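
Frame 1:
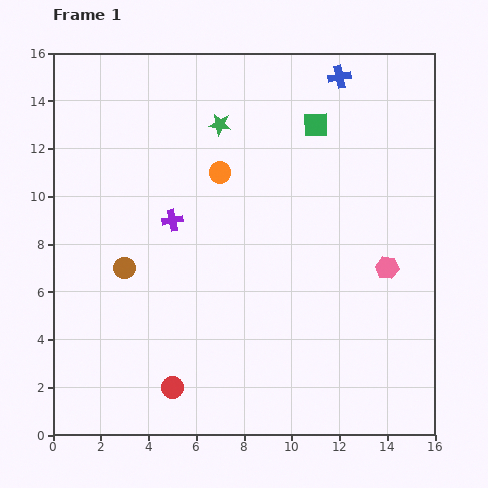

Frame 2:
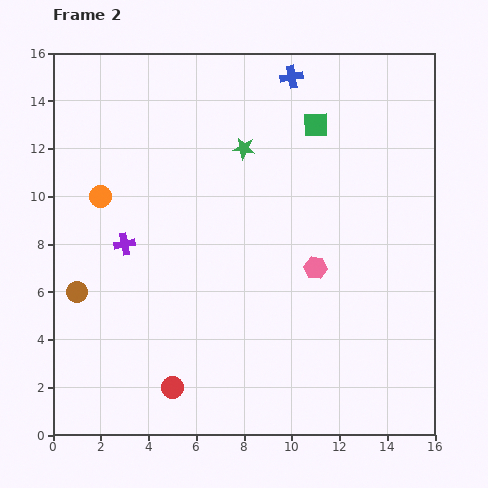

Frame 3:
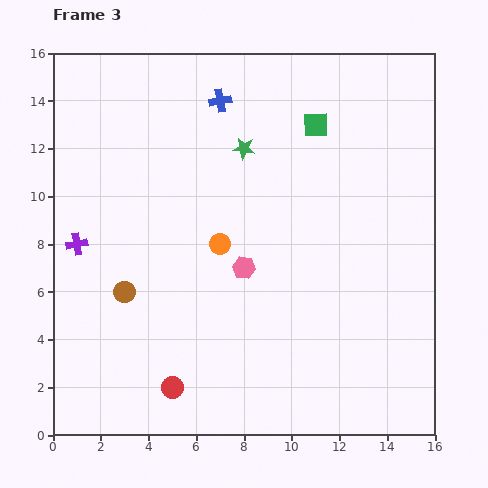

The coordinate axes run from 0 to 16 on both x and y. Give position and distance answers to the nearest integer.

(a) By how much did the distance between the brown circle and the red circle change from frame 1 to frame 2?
+1

Distance in frame 1: 5. Distance in frame 2: 6.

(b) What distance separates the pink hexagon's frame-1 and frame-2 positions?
3

The pink hexagon moved from (14, 7) to (11, 7), a distance of √(3² + 0²) ≈ 3.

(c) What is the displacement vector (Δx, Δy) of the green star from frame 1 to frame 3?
(1, -1)

The green star was at (7, 13) in frame 1 and (8, 12) in frame 3.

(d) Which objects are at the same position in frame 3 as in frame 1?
the red circle, the green square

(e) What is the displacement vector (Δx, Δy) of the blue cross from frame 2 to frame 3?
(-3, -1)

The blue cross was at (10, 15) in frame 2 and (7, 14) in frame 3.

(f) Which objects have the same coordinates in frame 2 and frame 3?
the green star, the red circle, the green square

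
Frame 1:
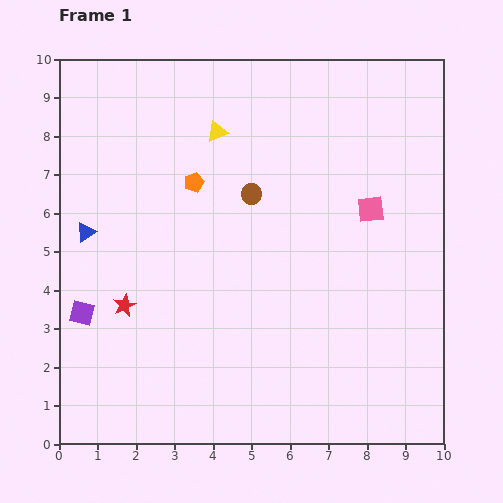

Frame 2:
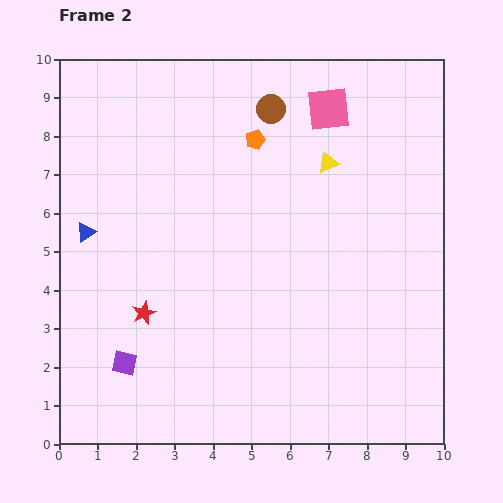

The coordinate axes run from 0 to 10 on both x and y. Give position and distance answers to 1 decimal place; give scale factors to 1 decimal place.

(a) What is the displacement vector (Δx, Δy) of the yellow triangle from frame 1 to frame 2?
(2.9, -0.8)

The yellow triangle was at (4.1, 8.1) in frame 1 and (7.0, 7.3) in frame 2.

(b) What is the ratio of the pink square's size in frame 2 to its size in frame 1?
1.6×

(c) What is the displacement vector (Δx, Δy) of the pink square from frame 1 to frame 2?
(-1.1, 2.6)

The pink square was at (8.1, 6.1) in frame 1 and (7.0, 8.7) in frame 2.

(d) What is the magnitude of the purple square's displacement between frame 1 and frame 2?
1.7

The purple square moved from (0.6, 3.4) to (1.7, 2.1), a distance of √(1.1² + 1.3²) ≈ 1.7.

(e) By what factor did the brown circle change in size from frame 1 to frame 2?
1.4×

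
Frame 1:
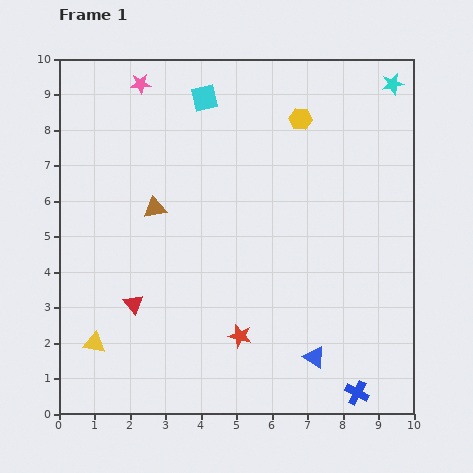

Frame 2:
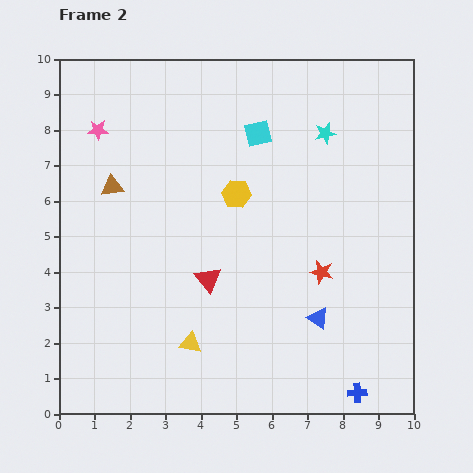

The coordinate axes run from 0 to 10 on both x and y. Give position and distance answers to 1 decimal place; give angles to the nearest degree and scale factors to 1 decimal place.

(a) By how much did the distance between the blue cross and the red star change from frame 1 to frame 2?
-0.2

Distance in frame 1: 3.7. Distance in frame 2: 3.5.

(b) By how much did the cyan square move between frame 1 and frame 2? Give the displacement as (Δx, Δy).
(1.5, -1.0)

The cyan square was at (4.1, 8.9) in frame 1 and (5.6, 7.9) in frame 2.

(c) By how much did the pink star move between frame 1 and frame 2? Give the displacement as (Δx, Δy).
(-1.2, -1.3)

The pink star was at (2.3, 9.3) in frame 1 and (1.1, 8.0) in frame 2.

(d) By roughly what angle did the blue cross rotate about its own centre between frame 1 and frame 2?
30° counter-clockwise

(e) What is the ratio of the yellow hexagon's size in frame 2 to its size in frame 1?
1.3×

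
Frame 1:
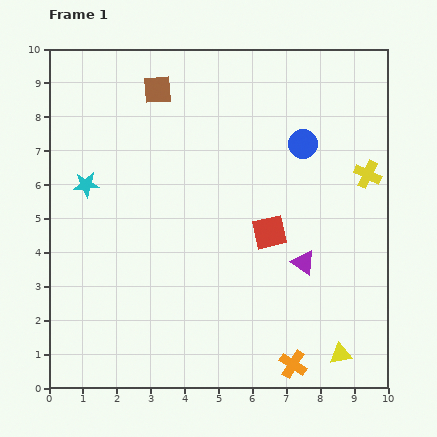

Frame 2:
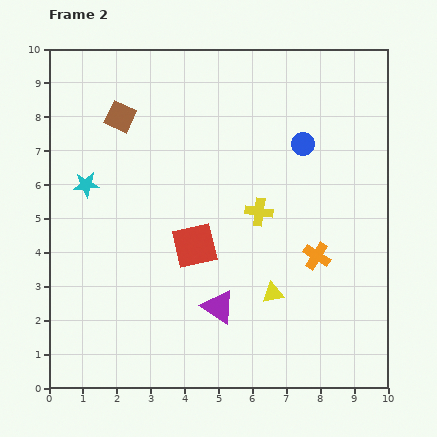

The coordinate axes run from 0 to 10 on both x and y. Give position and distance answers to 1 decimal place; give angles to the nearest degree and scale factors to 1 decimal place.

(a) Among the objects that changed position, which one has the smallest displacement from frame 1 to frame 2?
the brown square

(moved 1.4)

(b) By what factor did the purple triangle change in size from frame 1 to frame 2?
1.4×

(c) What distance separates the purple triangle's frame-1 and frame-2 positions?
2.8

The purple triangle moved from (7.5, 3.7) to (5.0, 2.4), a distance of √(2.5² + 1.3²) ≈ 2.8.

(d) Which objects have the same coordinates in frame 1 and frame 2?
the blue circle, the cyan star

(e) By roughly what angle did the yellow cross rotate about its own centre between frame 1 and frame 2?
18° counter-clockwise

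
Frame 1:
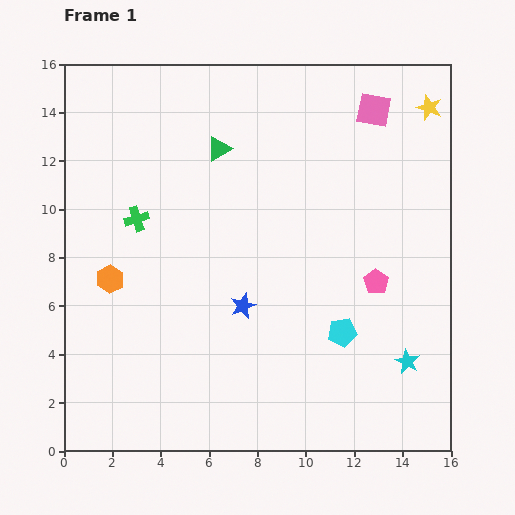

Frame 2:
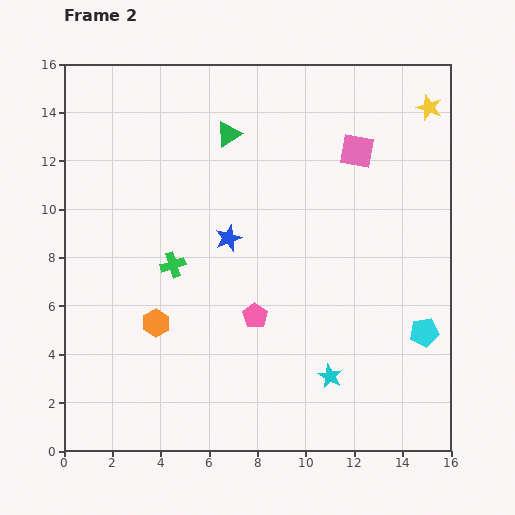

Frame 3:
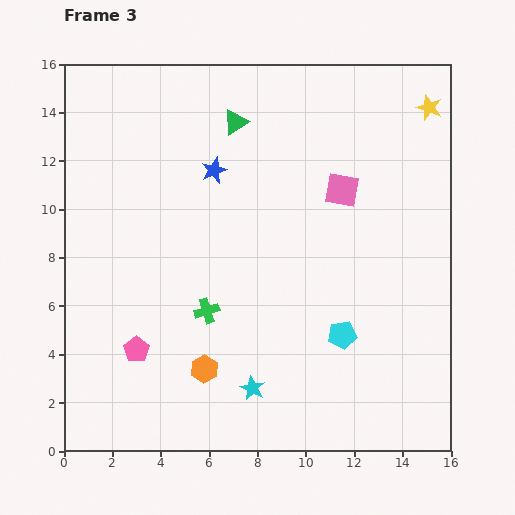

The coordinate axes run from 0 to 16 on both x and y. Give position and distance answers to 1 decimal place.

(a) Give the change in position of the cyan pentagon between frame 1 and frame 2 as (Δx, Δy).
(3.4, 0.0)

The cyan pentagon was at (11.5, 4.9) in frame 1 and (14.9, 4.9) in frame 2.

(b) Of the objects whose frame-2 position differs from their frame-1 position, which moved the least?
the green triangle

(moved 0.7)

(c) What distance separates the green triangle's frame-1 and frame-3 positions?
1.3

The green triangle moved from (6.4, 12.5) to (7.1, 13.6), a distance of √(0.7² + 1.1²) ≈ 1.3.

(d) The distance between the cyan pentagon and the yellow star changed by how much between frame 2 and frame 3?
+0.8

Distance in frame 2: 9.3. Distance in frame 3: 10.1.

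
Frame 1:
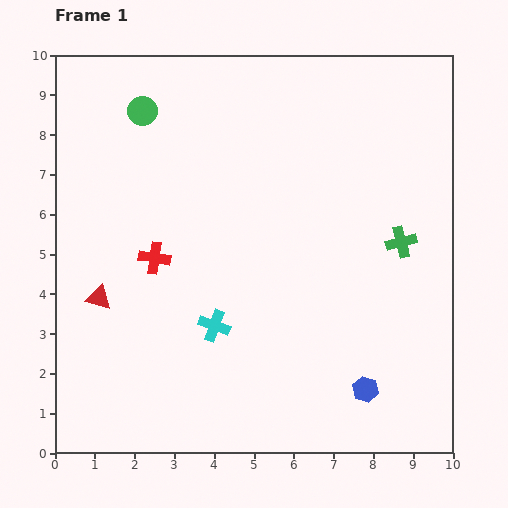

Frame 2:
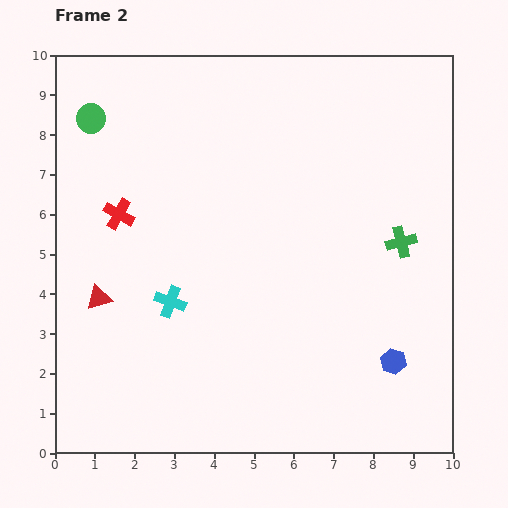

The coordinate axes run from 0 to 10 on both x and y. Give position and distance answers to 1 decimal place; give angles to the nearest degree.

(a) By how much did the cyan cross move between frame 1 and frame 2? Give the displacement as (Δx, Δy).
(-1.1, 0.6)

The cyan cross was at (4.0, 3.2) in frame 1 and (2.9, 3.8) in frame 2.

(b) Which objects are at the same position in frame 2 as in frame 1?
the red triangle, the green cross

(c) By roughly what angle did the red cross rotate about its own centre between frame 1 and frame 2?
21° clockwise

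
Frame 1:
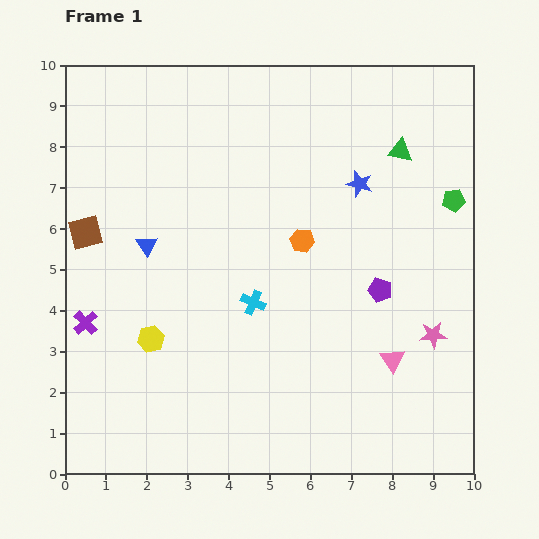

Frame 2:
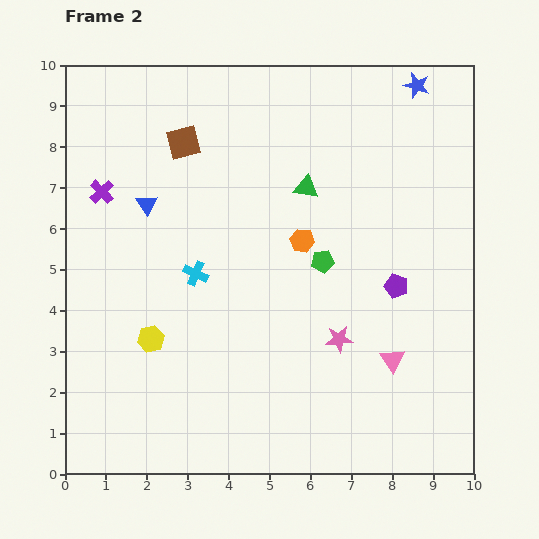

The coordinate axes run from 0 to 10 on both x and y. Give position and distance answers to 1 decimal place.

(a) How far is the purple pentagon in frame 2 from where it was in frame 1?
0.4

The purple pentagon moved from (7.7, 4.5) to (8.1, 4.6), a distance of √(0.4² + 0.1²) ≈ 0.4.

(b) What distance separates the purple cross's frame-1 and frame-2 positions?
3.2

The purple cross moved from (0.5, 3.7) to (0.9, 6.9), a distance of √(0.4² + 3.2²) ≈ 3.2.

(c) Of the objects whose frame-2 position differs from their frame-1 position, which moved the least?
the purple pentagon

(moved 0.4)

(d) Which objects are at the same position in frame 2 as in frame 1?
the pink triangle, the orange hexagon, the yellow hexagon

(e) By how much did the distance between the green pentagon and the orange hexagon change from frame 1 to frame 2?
-3.1

Distance in frame 1: 3.8. Distance in frame 2: 0.7.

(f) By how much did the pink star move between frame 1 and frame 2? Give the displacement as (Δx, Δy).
(-2.3, -0.1)

The pink star was at (9.0, 3.4) in frame 1 and (6.7, 3.3) in frame 2.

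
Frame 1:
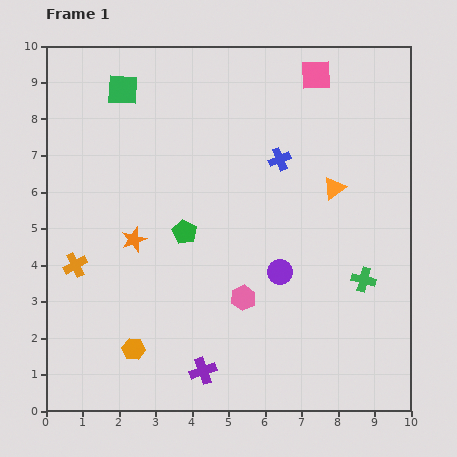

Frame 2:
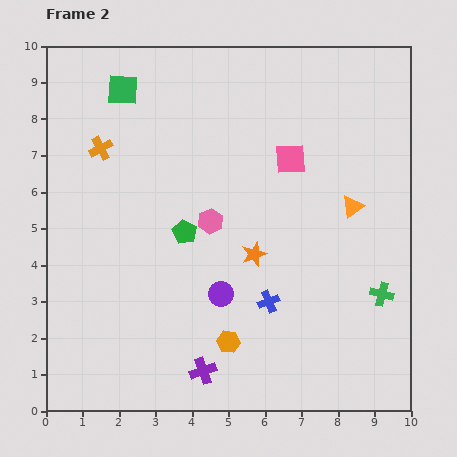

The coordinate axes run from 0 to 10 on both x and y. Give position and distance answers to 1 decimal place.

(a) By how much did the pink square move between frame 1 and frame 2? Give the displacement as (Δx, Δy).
(-0.7, -2.3)

The pink square was at (7.4, 9.2) in frame 1 and (6.7, 6.9) in frame 2.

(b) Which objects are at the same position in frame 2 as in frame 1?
the green square, the green pentagon, the purple cross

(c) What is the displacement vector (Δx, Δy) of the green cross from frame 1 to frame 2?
(0.5, -0.4)

The green cross was at (8.7, 3.6) in frame 1 and (9.2, 3.2) in frame 2.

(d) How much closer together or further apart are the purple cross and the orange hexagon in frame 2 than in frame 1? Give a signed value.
-0.9

Distance in frame 1: 2.0. Distance in frame 2: 1.1.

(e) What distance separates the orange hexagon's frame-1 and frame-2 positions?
2.6

The orange hexagon moved from (2.4, 1.7) to (5.0, 1.9), a distance of √(2.6² + 0.2²) ≈ 2.6.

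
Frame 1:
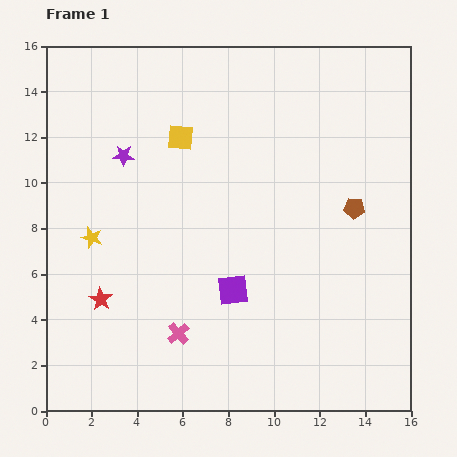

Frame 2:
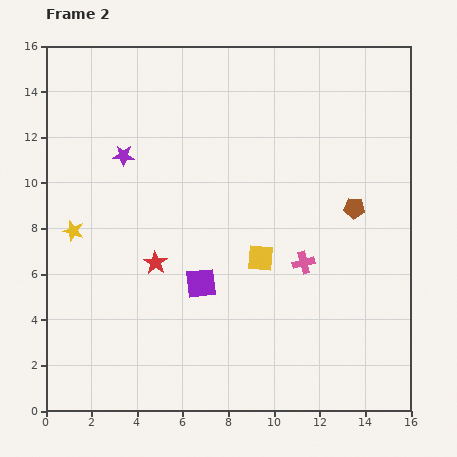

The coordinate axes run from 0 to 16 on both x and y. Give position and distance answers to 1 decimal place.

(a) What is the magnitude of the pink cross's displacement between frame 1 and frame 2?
6.3

The pink cross moved from (5.8, 3.4) to (11.3, 6.5), a distance of √(5.5² + 3.1²) ≈ 6.3.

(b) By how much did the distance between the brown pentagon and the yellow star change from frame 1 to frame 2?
+0.7

Distance in frame 1: 11.6. Distance in frame 2: 12.3.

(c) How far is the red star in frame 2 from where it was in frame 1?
2.9

The red star moved from (2.4, 4.9) to (4.8, 6.5), a distance of √(2.4² + 1.6²) ≈ 2.9.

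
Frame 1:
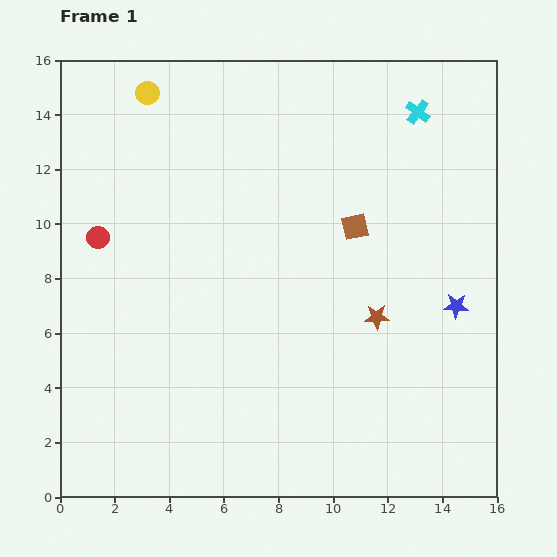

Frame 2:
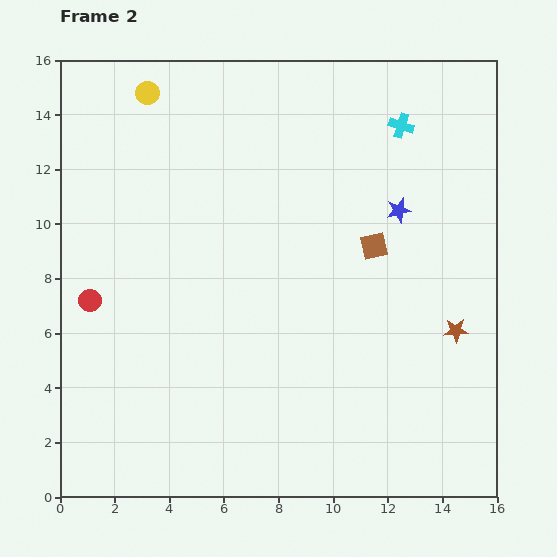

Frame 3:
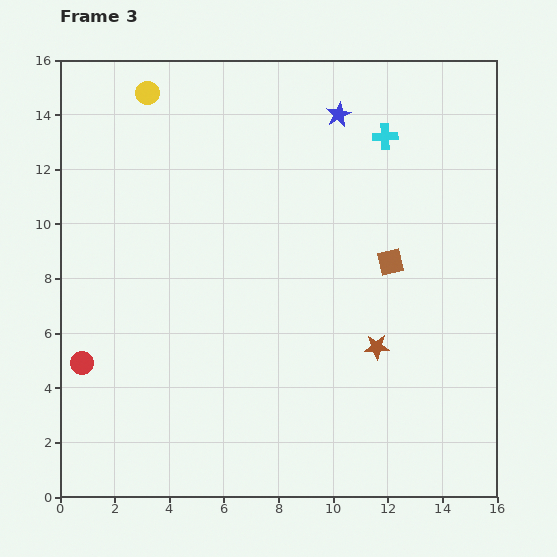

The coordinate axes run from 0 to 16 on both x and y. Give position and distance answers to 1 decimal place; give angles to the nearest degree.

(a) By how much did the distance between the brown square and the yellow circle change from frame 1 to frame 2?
+1.0

Distance in frame 1: 9.0. Distance in frame 2: 10.0.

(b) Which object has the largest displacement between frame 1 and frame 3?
the blue star

(moved 8.2; next 4.6)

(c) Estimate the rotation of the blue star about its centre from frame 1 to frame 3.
31° counter-clockwise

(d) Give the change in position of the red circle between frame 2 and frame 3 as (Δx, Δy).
(-0.3, -2.3)

The red circle was at (1.1, 7.2) in frame 2 and (0.8, 4.9) in frame 3.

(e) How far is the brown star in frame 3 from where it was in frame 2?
3.0

The brown star moved from (14.5, 6.1) to (11.6, 5.5), a distance of √(2.9² + 0.6²) ≈ 3.0.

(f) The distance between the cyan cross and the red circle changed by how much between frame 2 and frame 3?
+0.8

Distance in frame 2: 13.1. Distance in frame 3: 13.9.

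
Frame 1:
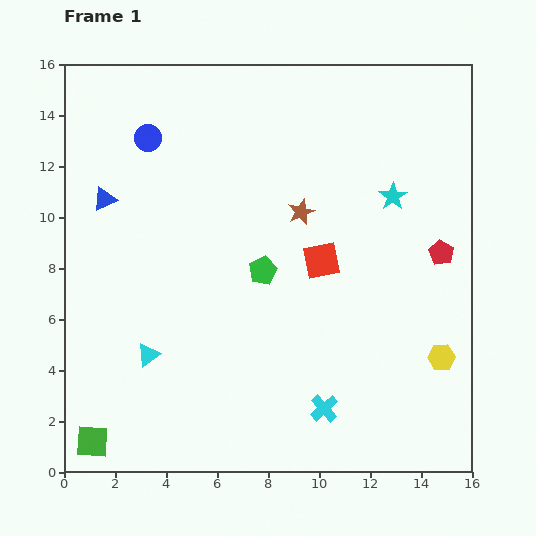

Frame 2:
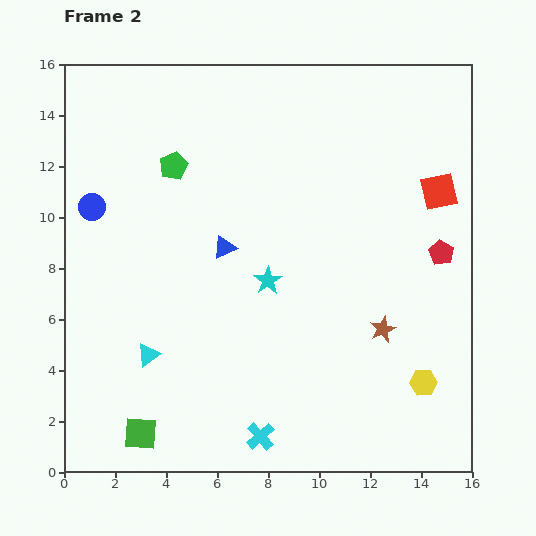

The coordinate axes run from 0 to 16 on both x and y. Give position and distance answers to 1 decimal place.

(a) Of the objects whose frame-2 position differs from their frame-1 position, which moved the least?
the yellow hexagon

(moved 1.2)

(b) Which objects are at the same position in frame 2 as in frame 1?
the red pentagon, the cyan triangle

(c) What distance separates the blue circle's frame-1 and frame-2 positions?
3.5

The blue circle moved from (3.3, 13.1) to (1.1, 10.4), a distance of √(2.2² + 2.7²) ≈ 3.5.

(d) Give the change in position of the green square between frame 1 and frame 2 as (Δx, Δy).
(1.9, 0.3)

The green square was at (1.1, 1.2) in frame 1 and (3.0, 1.5) in frame 2.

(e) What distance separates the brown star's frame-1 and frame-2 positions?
5.6

The brown star moved from (9.3, 10.2) to (12.5, 5.6), a distance of √(3.2² + 4.6²) ≈ 5.6.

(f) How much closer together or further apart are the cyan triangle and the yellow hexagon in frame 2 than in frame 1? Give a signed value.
-0.6

Distance in frame 1: 11.5. Distance in frame 2: 10.9.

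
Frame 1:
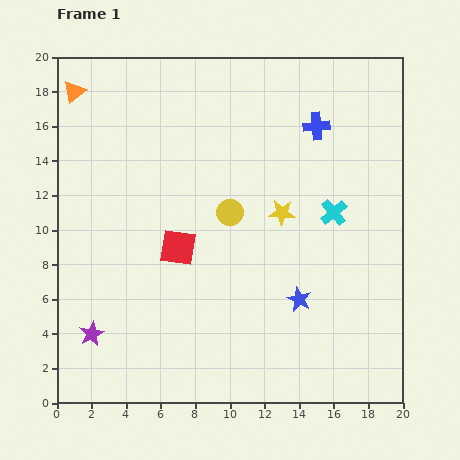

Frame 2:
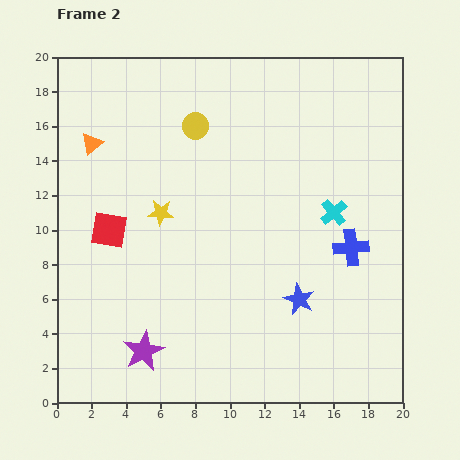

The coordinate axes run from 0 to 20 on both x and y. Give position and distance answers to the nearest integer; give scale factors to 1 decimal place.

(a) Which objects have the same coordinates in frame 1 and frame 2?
the blue star, the cyan cross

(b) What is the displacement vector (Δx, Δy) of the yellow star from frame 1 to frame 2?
(-7, 0)

The yellow star was at (13, 11) in frame 1 and (6, 11) in frame 2.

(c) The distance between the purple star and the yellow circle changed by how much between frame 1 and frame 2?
+2

Distance in frame 1: 11. Distance in frame 2: 13.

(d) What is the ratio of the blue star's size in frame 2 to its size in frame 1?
1.3×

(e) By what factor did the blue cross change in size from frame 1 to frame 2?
1.3×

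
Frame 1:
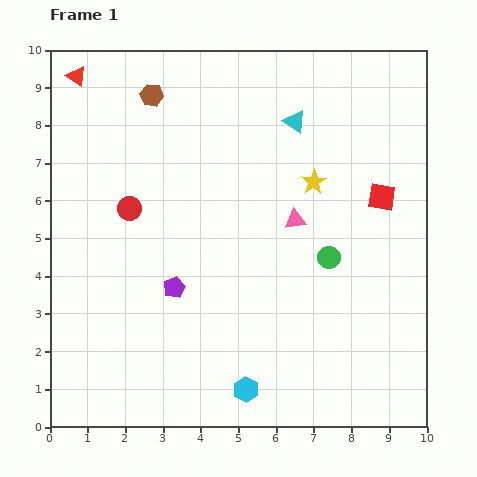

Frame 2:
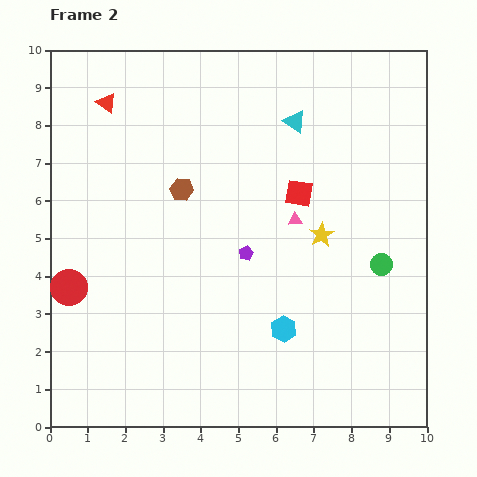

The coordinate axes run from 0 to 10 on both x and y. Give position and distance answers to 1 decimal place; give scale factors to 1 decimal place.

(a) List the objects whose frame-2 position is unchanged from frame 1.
the cyan triangle, the pink triangle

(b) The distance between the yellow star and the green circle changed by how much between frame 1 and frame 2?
-0.2

Distance in frame 1: 2.0. Distance in frame 2: 1.8.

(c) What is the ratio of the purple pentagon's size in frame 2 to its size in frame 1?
0.7×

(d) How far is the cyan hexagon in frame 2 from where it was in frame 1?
1.9

The cyan hexagon moved from (5.2, 1.0) to (6.2, 2.6), a distance of √(1.0² + 1.6²) ≈ 1.9.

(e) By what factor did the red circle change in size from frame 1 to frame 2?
1.5×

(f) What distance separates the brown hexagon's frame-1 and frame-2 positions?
2.6

The brown hexagon moved from (2.7, 8.8) to (3.5, 6.3), a distance of √(0.8² + 2.5²) ≈ 2.6.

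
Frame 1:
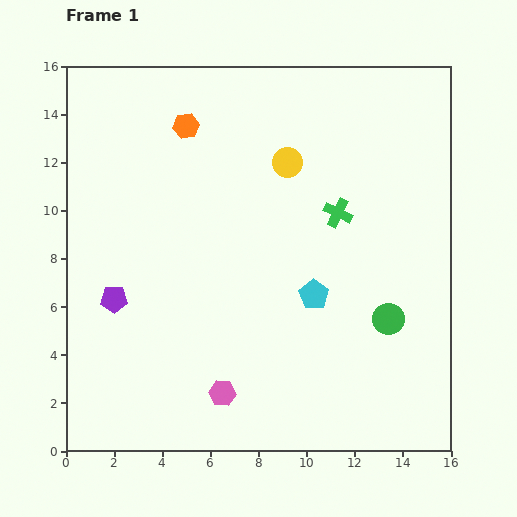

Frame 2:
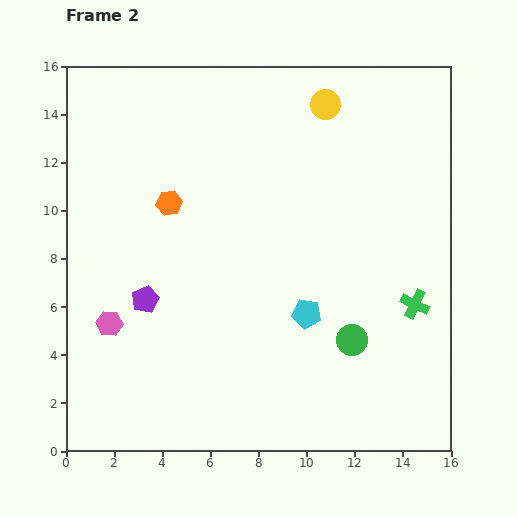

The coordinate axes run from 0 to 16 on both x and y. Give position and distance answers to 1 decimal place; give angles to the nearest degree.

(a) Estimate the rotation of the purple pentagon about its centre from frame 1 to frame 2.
24° counter-clockwise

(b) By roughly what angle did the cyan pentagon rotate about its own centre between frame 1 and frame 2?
27° counter-clockwise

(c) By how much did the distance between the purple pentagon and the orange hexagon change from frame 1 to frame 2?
-3.7

Distance in frame 1: 7.8. Distance in frame 2: 4.1.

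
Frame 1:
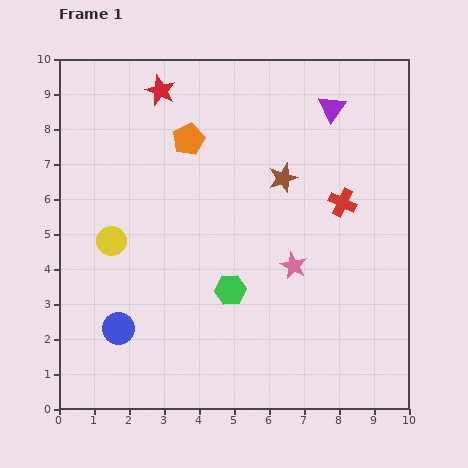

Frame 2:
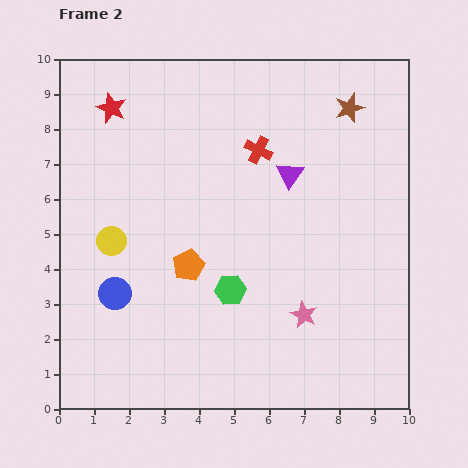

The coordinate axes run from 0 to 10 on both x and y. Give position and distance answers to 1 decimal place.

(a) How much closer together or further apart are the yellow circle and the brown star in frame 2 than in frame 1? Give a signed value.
+2.6

Distance in frame 1: 5.2. Distance in frame 2: 7.8.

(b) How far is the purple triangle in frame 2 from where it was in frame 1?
2.2

The purple triangle moved from (7.8, 8.6) to (6.6, 6.7), a distance of √(1.2² + 1.9²) ≈ 2.2.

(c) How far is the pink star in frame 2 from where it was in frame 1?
1.4

The pink star moved from (6.7, 4.1) to (7.0, 2.7), a distance of √(0.3² + 1.4²) ≈ 1.4.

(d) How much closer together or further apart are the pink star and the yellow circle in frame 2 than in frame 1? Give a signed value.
+0.7

Distance in frame 1: 5.2. Distance in frame 2: 5.9.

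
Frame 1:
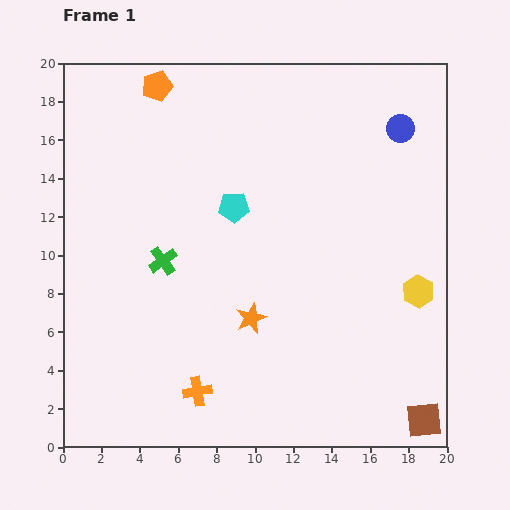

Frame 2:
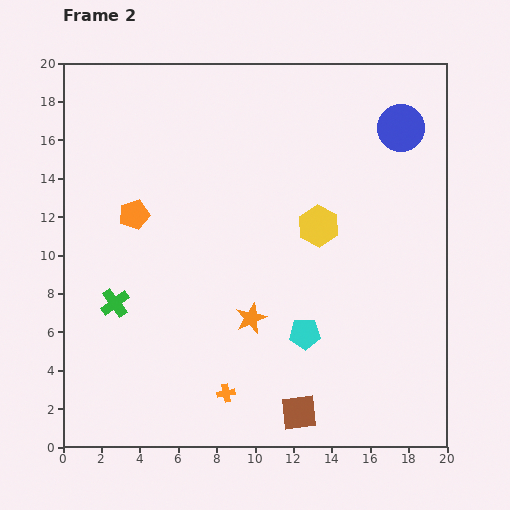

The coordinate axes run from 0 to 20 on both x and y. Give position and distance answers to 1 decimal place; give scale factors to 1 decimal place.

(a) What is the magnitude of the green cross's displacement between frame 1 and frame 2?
3.3

The green cross moved from (5.2, 9.7) to (2.7, 7.5), a distance of √(2.5² + 2.2²) ≈ 3.3.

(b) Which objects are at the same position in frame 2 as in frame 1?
the orange star, the blue circle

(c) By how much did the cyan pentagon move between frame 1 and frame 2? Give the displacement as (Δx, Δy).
(3.7, -6.6)

The cyan pentagon was at (8.9, 12.5) in frame 1 and (12.6, 5.9) in frame 2.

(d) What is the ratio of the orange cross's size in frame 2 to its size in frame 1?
0.6×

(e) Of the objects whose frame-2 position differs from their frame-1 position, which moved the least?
the orange cross

(moved 1.5)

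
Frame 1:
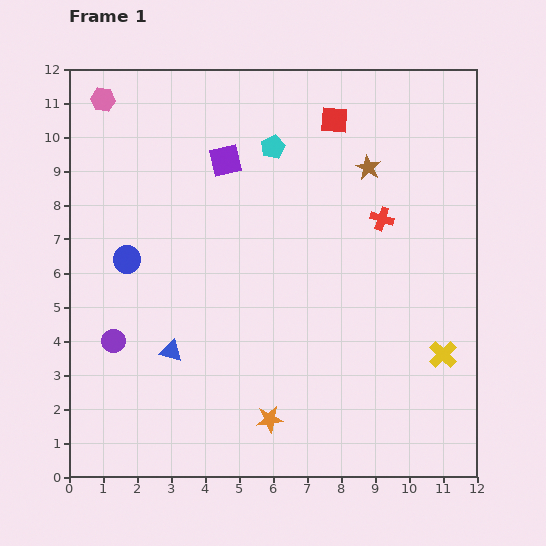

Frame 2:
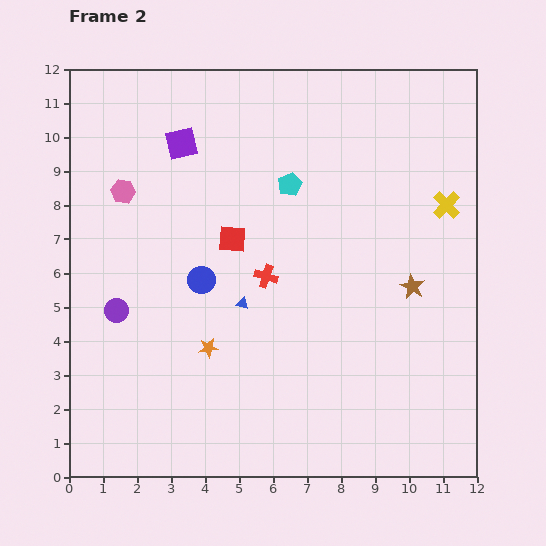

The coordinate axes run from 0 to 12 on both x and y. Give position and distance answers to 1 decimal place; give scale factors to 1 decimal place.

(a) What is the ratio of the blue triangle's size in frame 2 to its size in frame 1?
0.6×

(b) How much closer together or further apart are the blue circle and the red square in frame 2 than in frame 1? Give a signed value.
-5.8

Distance in frame 1: 7.3. Distance in frame 2: 1.5.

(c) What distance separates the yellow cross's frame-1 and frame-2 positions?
4.4

The yellow cross moved from (11.0, 3.6) to (11.1, 8.0), a distance of √(0.1² + 4.4²) ≈ 4.4.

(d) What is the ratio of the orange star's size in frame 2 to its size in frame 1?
0.7×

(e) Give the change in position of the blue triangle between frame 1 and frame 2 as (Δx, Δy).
(2.1, 1.4)

The blue triangle was at (3.0, 3.7) in frame 1 and (5.1, 5.1) in frame 2.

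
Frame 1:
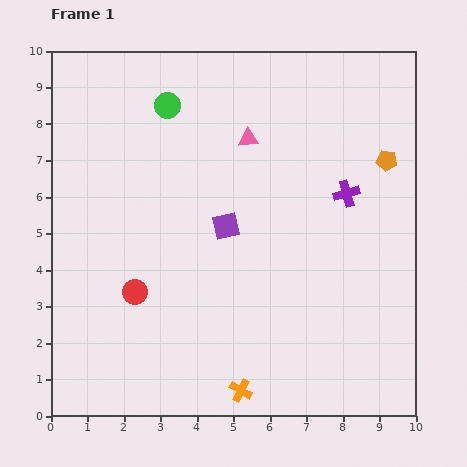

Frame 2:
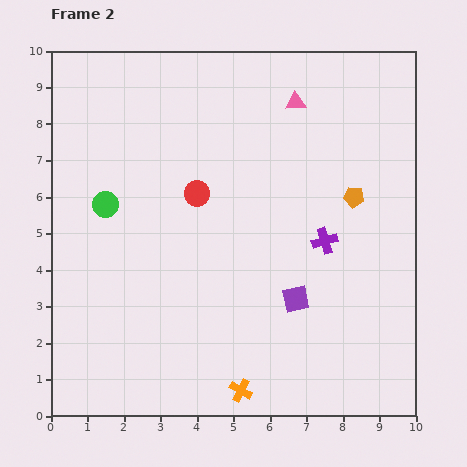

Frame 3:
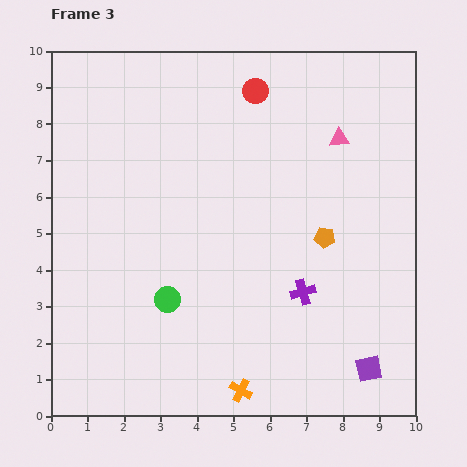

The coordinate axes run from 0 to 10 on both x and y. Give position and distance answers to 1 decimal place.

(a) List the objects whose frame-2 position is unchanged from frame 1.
the orange cross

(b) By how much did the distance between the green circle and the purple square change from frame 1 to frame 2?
+2.1

Distance in frame 1: 3.7. Distance in frame 2: 5.8.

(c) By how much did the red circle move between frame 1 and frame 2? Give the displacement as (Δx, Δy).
(1.7, 2.7)

The red circle was at (2.3, 3.4) in frame 1 and (4.0, 6.1) in frame 2.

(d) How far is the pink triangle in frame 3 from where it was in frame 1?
2.5

The pink triangle moved from (5.4, 7.6) to (7.9, 7.6), a distance of √(2.5² + 0.0²) ≈ 2.5.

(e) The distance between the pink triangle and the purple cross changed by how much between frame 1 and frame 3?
+1.2

Distance in frame 1: 3.1. Distance in frame 3: 4.3.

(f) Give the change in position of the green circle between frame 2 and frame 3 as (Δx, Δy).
(1.7, -2.6)

The green circle was at (1.5, 5.8) in frame 2 and (3.2, 3.2) in frame 3.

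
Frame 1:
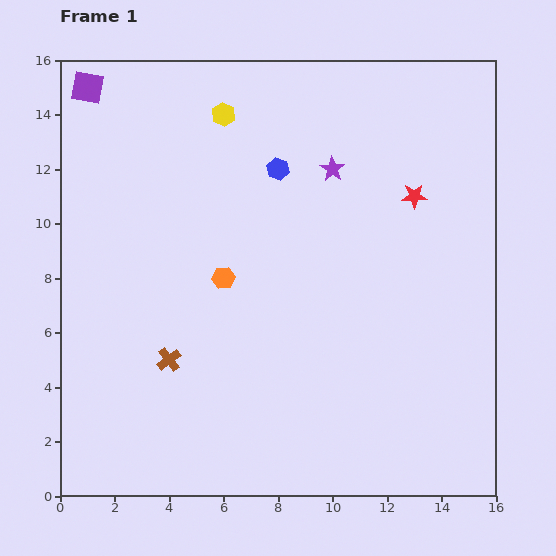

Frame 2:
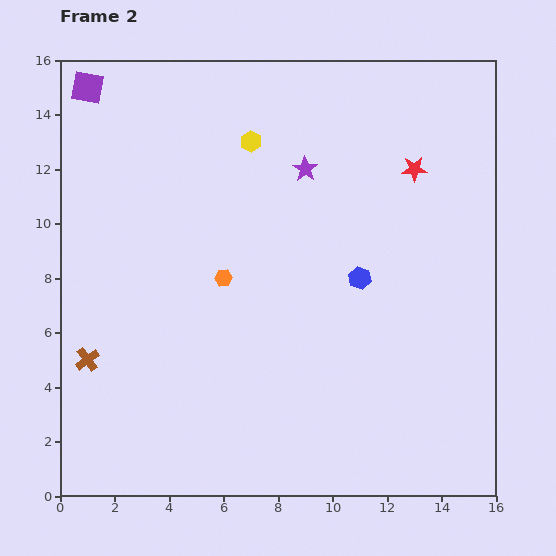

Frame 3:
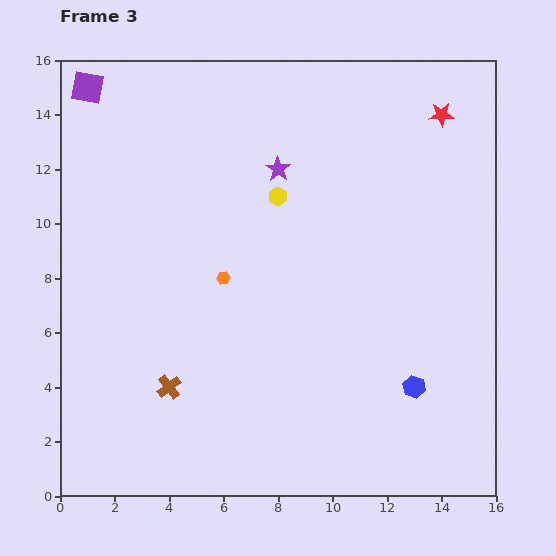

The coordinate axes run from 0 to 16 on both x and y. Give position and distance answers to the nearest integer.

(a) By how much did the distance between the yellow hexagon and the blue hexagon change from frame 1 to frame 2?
+3

Distance in frame 1: 3. Distance in frame 2: 6.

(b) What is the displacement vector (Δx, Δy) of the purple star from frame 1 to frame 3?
(-2, 0)

The purple star was at (10, 12) in frame 1 and (8, 12) in frame 3.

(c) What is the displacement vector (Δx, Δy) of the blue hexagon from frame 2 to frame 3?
(2, -4)

The blue hexagon was at (11, 8) in frame 2 and (13, 4) in frame 3.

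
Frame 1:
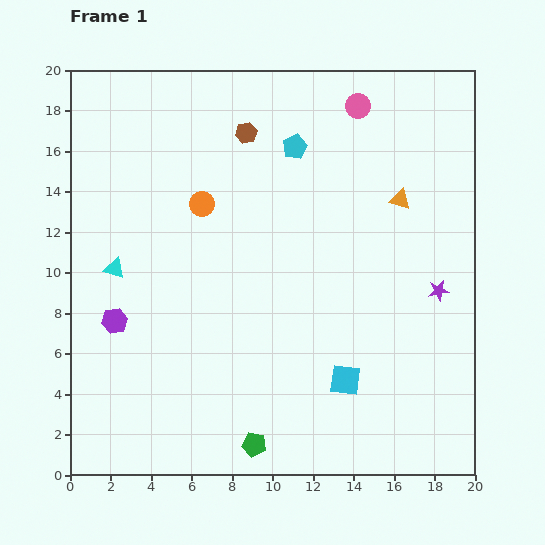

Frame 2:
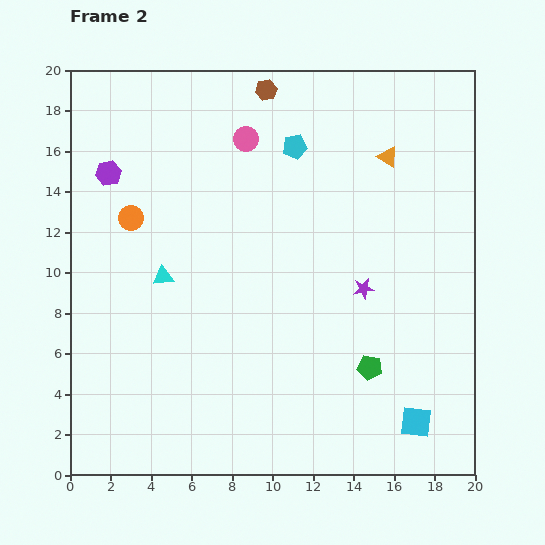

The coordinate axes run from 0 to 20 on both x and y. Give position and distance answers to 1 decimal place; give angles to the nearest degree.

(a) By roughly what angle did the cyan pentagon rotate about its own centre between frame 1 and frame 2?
15° clockwise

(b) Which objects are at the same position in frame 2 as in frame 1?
the cyan pentagon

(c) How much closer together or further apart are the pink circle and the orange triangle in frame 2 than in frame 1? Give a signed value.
+2.0

Distance in frame 1: 5.1. Distance in frame 2: 7.1.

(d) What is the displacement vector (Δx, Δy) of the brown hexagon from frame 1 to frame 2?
(1.0, 2.1)

The brown hexagon was at (8.7, 16.9) in frame 1 and (9.7, 19.0) in frame 2.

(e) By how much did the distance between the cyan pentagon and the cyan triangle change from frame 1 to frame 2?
-1.6

Distance in frame 1: 10.7. Distance in frame 2: 9.1.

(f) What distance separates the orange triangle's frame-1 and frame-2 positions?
2.2

The orange triangle moved from (16.3, 13.6) to (15.7, 15.7), a distance of √(0.6² + 2.1²) ≈ 2.2.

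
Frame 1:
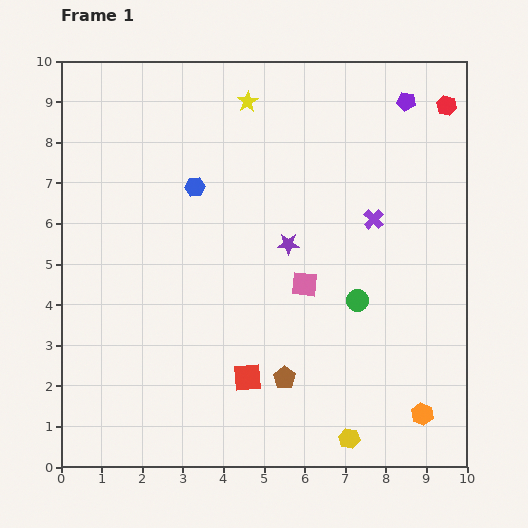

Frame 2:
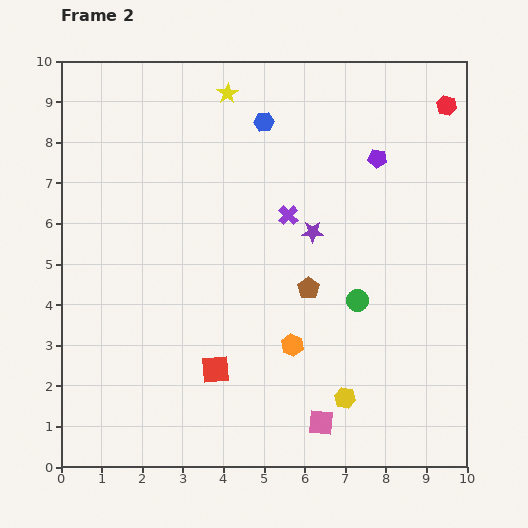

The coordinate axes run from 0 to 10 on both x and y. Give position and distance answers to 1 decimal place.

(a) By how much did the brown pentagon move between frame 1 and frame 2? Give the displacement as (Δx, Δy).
(0.6, 2.2)

The brown pentagon was at (5.5, 2.2) in frame 1 and (6.1, 4.4) in frame 2.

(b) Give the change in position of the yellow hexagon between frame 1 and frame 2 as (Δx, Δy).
(-0.1, 1.0)

The yellow hexagon was at (7.1, 0.7) in frame 1 and (7.0, 1.7) in frame 2.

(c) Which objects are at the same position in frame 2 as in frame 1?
the green circle, the red hexagon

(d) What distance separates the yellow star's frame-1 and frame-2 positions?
0.5

The yellow star moved from (4.6, 9.0) to (4.1, 9.2), a distance of √(0.5² + 0.2²) ≈ 0.5.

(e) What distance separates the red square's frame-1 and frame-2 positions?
0.8

The red square moved from (4.6, 2.2) to (3.8, 2.4), a distance of √(0.8² + 0.2²) ≈ 0.8.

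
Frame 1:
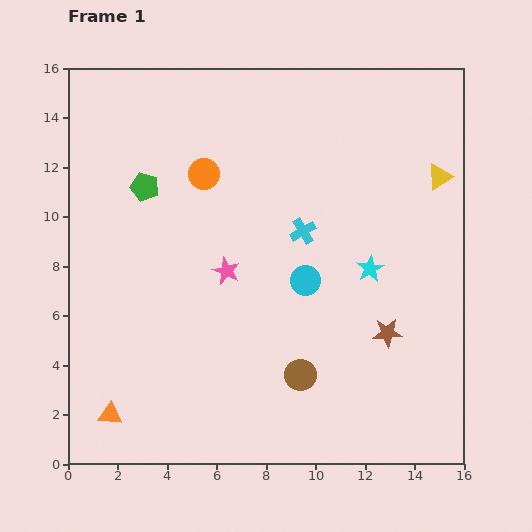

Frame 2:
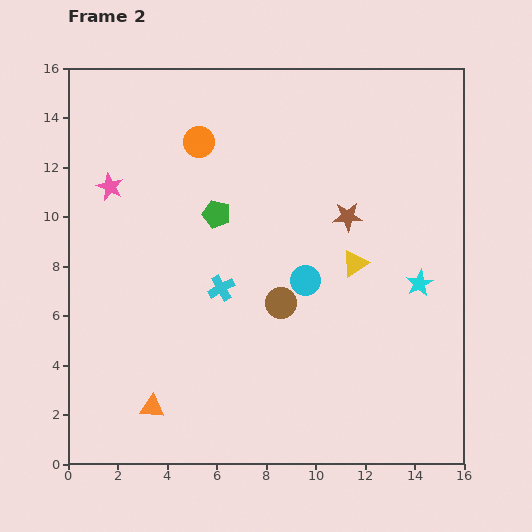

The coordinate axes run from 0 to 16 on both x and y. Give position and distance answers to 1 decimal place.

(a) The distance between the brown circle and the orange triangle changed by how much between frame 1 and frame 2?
-1.2

Distance in frame 1: 7.9. Distance in frame 2: 6.7.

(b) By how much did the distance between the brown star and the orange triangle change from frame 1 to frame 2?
-0.7

Distance in frame 1: 11.7. Distance in frame 2: 11.0.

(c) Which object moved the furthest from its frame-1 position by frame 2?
the pink star

(moved 5.8; next 5.0)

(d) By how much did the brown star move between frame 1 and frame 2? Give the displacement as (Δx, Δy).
(-1.6, 4.7)

The brown star was at (12.9, 5.3) in frame 1 and (11.3, 10.0) in frame 2.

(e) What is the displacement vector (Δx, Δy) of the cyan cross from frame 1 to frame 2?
(-3.3, -2.3)

The cyan cross was at (9.5, 9.4) in frame 1 and (6.2, 7.1) in frame 2.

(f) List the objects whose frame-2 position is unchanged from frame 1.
the cyan circle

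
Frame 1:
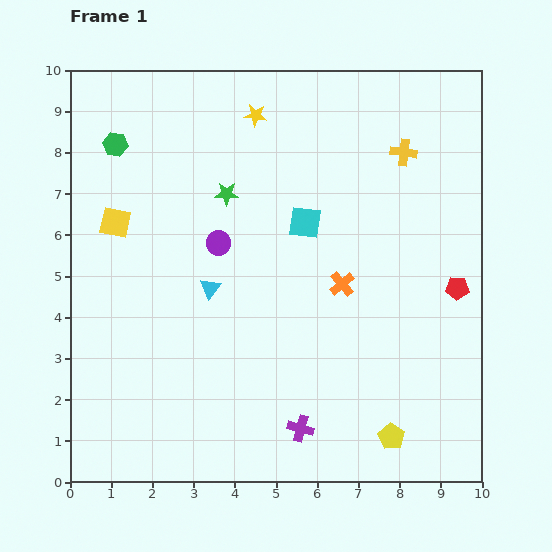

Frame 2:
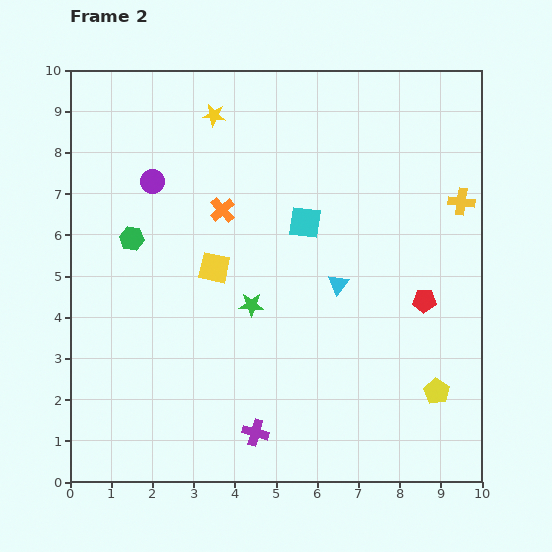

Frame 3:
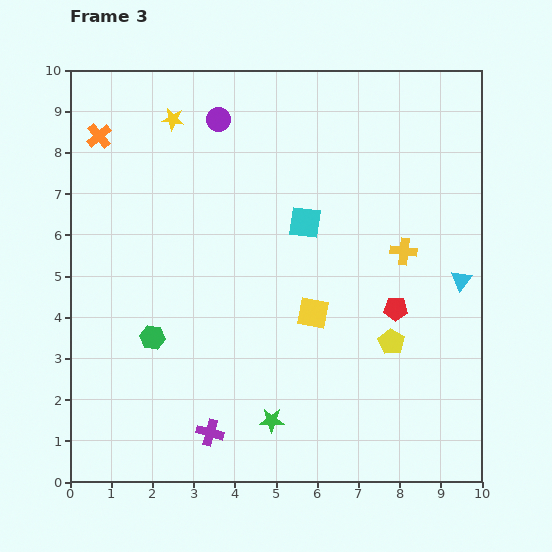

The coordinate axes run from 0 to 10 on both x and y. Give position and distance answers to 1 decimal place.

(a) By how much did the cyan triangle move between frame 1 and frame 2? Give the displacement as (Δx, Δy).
(3.1, 0.1)

The cyan triangle was at (3.4, 4.7) in frame 1 and (6.5, 4.8) in frame 2.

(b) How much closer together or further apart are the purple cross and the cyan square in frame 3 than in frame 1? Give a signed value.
+0.6

Distance in frame 1: 5.0. Distance in frame 3: 5.6.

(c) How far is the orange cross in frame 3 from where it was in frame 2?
3.5

The orange cross moved from (3.7, 6.6) to (0.7, 8.4), a distance of √(3.0² + 1.8²) ≈ 3.5.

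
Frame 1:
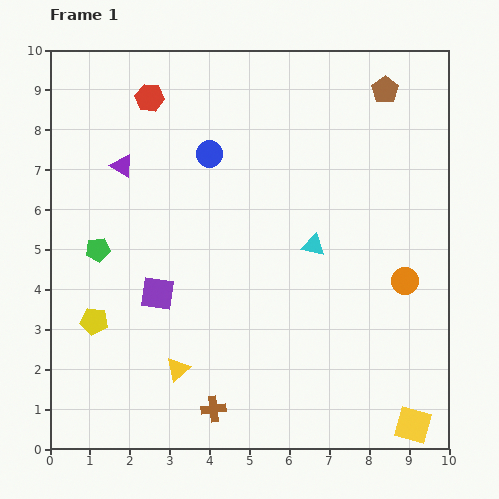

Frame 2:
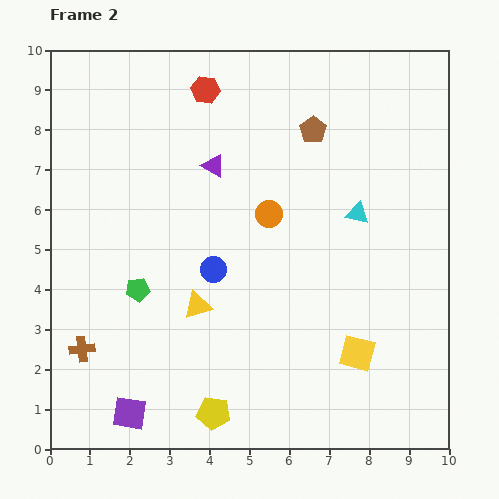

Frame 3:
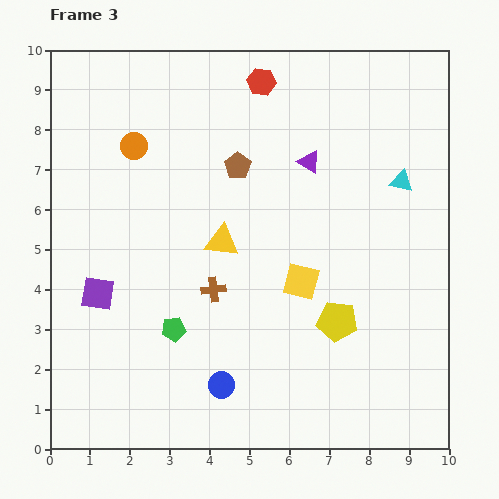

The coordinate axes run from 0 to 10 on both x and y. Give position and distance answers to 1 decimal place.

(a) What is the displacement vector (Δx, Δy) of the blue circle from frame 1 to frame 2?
(0.1, -2.9)

The blue circle was at (4.0, 7.4) in frame 1 and (4.1, 4.5) in frame 2.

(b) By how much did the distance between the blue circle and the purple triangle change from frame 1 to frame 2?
+0.4

Distance in frame 1: 2.2. Distance in frame 2: 2.6.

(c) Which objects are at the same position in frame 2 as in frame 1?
none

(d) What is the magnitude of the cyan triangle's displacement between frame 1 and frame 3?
2.7

The cyan triangle moved from (6.6, 5.1) to (8.8, 6.7), a distance of √(2.2² + 1.6²) ≈ 2.7.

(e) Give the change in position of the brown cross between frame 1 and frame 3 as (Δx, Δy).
(0.0, 3.0)

The brown cross was at (4.1, 1.0) in frame 1 and (4.1, 4.0) in frame 3.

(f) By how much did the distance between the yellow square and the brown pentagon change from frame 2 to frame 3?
-2.4

Distance in frame 2: 5.7. Distance in frame 3: 3.3.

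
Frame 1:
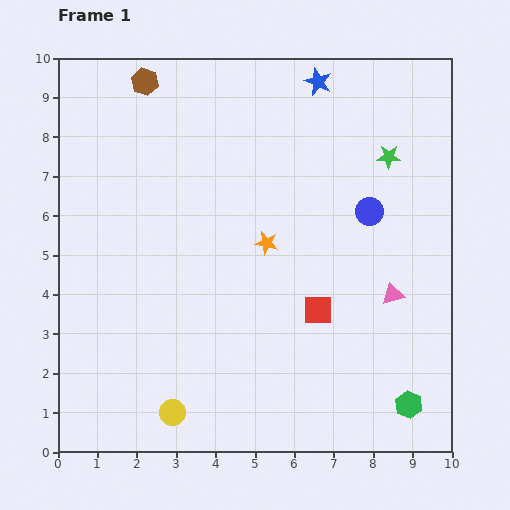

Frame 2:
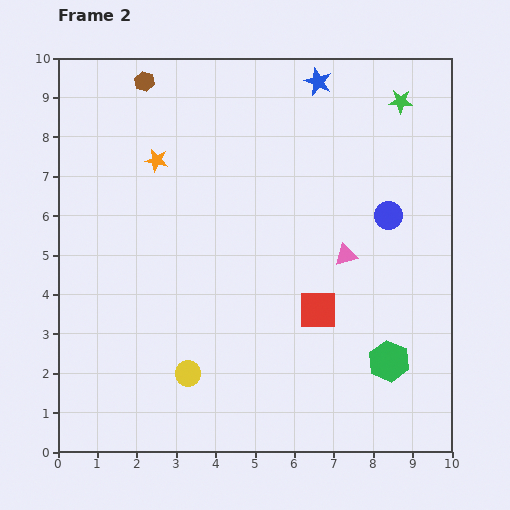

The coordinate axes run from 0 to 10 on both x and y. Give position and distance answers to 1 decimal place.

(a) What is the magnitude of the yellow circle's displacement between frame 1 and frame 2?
1.1

The yellow circle moved from (2.9, 1.0) to (3.3, 2.0), a distance of √(0.4² + 1.0²) ≈ 1.1.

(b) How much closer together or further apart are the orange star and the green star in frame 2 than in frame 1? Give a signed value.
+2.6

Distance in frame 1: 3.8. Distance in frame 2: 6.4.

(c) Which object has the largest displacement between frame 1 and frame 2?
the orange star

(moved 3.5; next 1.6)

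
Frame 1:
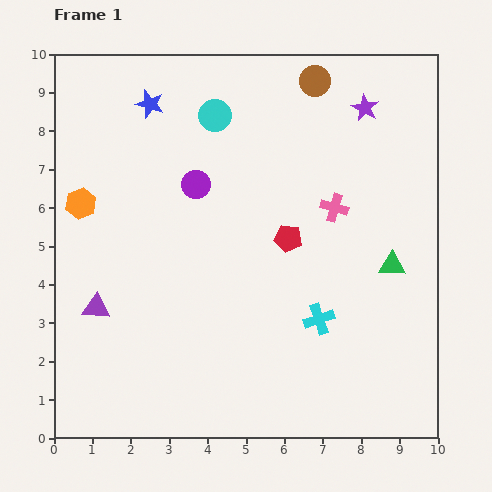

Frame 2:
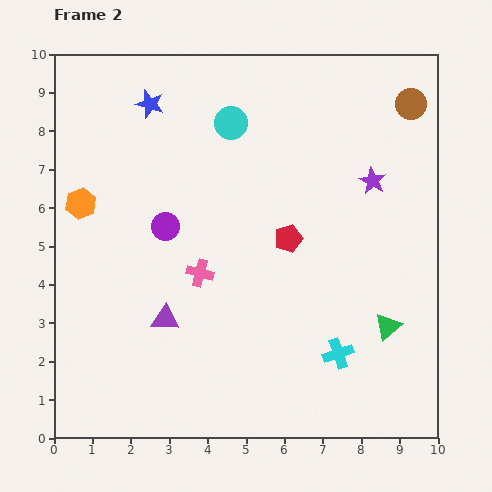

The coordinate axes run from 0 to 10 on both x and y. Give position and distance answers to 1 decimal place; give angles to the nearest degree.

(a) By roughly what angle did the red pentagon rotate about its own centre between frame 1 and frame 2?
28° counter-clockwise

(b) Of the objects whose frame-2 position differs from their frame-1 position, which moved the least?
the cyan circle

(moved 0.4)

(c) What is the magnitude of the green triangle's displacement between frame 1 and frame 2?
1.6

The green triangle moved from (8.8, 4.5) to (8.7, 2.9), a distance of √(0.1² + 1.6²) ≈ 1.6.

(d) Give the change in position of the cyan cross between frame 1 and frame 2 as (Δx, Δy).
(0.5, -0.9)

The cyan cross was at (6.9, 3.1) in frame 1 and (7.4, 2.2) in frame 2.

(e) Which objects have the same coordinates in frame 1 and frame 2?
the blue star, the red pentagon, the orange hexagon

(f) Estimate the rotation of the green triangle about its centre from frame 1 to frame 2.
42° counter-clockwise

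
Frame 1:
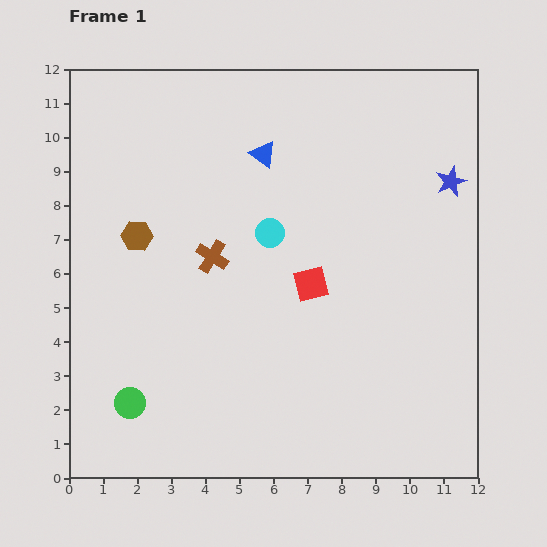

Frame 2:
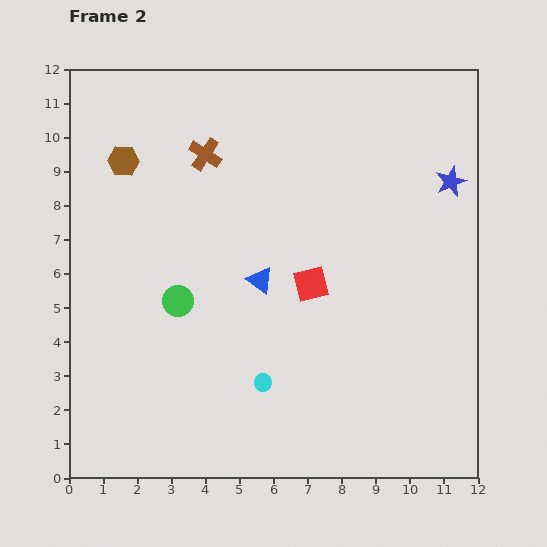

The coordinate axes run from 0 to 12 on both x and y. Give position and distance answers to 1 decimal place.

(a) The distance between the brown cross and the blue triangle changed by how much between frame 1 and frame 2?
+0.6

Distance in frame 1: 3.4. Distance in frame 2: 4.0.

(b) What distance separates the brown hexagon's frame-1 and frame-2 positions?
2.2

The brown hexagon moved from (2.0, 7.1) to (1.6, 9.3), a distance of √(0.4² + 2.2²) ≈ 2.2.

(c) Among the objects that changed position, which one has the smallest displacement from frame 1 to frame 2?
the brown hexagon

(moved 2.2)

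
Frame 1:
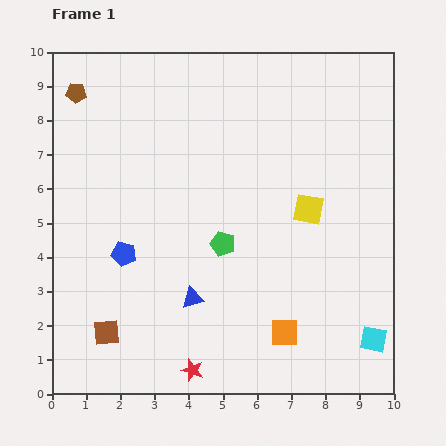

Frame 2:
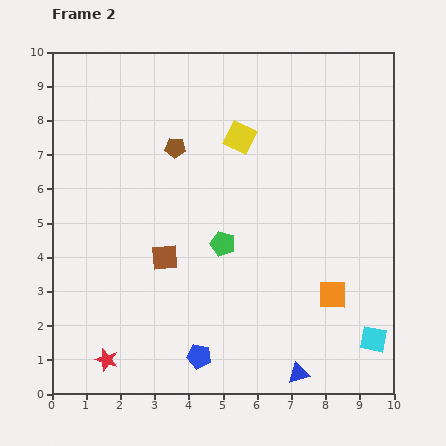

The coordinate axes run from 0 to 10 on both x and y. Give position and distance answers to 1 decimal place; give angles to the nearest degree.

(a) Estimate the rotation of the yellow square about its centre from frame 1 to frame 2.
17° clockwise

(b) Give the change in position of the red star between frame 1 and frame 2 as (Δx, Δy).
(-2.5, 0.3)

The red star was at (4.1, 0.7) in frame 1 and (1.6, 1.0) in frame 2.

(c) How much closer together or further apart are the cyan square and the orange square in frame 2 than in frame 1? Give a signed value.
-0.8

Distance in frame 1: 2.6. Distance in frame 2: 1.8.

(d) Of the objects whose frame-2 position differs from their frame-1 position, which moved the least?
the orange square

(moved 1.8)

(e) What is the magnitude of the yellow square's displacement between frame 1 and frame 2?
2.9

The yellow square moved from (7.5, 5.4) to (5.5, 7.5), a distance of √(2.0² + 2.1²) ≈ 2.9.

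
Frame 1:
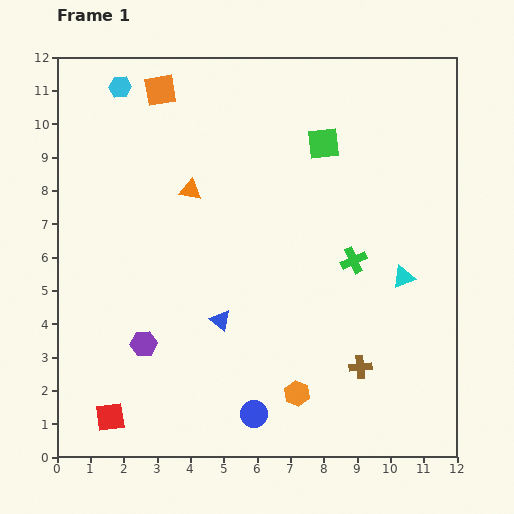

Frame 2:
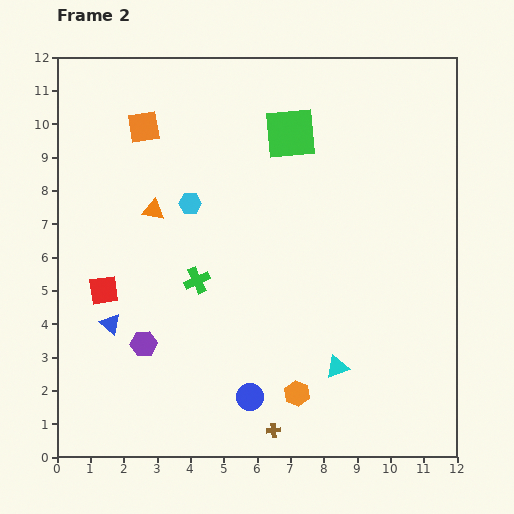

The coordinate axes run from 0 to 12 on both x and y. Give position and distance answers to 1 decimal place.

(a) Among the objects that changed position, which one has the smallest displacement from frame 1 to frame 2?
the blue circle

(moved 0.5)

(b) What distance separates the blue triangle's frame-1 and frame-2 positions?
3.3

The blue triangle moved from (4.9, 4.1) to (1.6, 4.0), a distance of √(3.3² + 0.1²) ≈ 3.3.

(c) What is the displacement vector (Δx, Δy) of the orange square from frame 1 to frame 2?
(-0.5, -1.1)

The orange square was at (3.1, 11.0) in frame 1 and (2.6, 9.9) in frame 2.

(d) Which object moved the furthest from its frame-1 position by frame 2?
the green cross

(moved 4.7; next 4.1)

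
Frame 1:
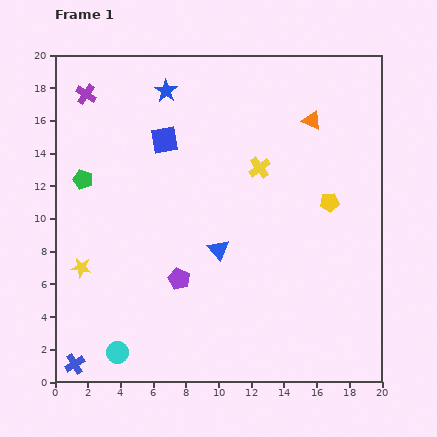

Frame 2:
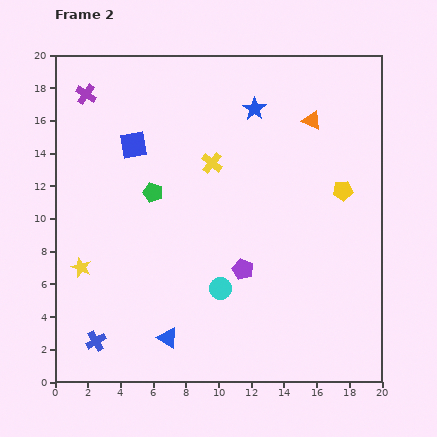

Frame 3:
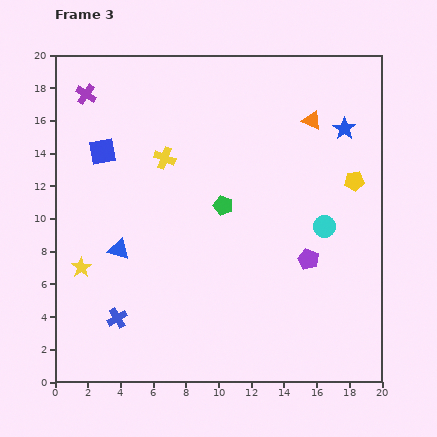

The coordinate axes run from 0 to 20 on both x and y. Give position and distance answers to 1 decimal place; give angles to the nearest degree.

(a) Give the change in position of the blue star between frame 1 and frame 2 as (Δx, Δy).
(5.4, -1.1)

The blue star was at (6.8, 17.8) in frame 1 and (12.2, 16.7) in frame 2.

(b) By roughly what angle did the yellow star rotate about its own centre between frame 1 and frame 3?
30° clockwise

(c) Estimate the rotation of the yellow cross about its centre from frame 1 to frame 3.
32° counter-clockwise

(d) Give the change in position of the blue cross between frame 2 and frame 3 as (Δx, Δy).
(1.3, 1.4)

The blue cross was at (2.5, 2.5) in frame 2 and (3.8, 3.9) in frame 3.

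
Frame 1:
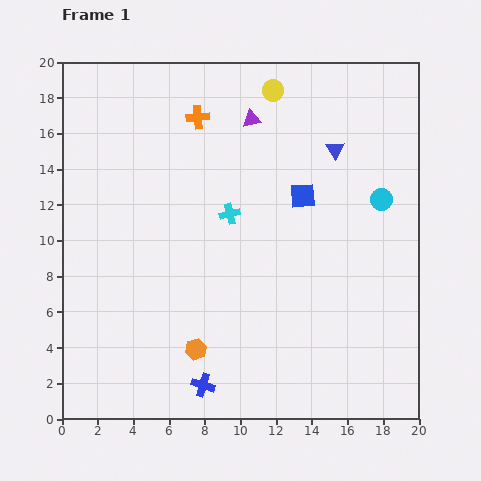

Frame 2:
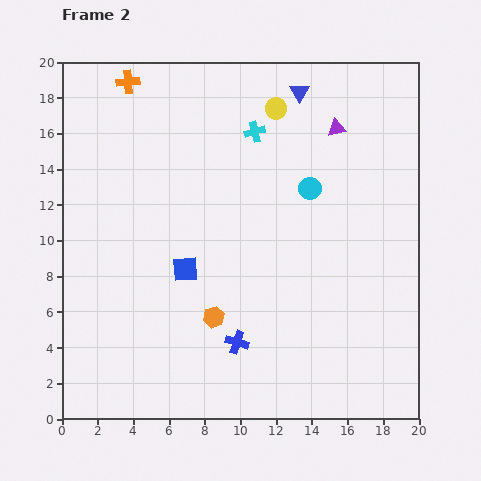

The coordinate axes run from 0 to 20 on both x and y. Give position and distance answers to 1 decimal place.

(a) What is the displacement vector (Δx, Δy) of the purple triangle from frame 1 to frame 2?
(4.8, -0.5)

The purple triangle was at (10.6, 16.8) in frame 1 and (15.4, 16.3) in frame 2.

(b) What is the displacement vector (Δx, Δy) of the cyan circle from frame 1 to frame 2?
(-4.0, 0.6)

The cyan circle was at (17.9, 12.3) in frame 1 and (13.9, 12.9) in frame 2.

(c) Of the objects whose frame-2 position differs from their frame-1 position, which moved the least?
the yellow circle

(moved 1.0)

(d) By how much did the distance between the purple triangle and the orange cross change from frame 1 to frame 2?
+9.0

Distance in frame 1: 3.0. Distance in frame 2: 12.0.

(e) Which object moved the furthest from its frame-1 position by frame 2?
the blue square

(moved 7.8; next 4.8)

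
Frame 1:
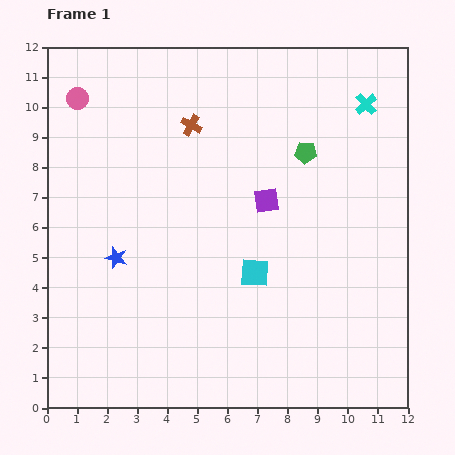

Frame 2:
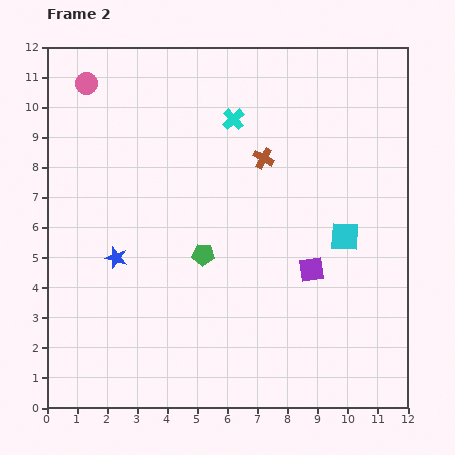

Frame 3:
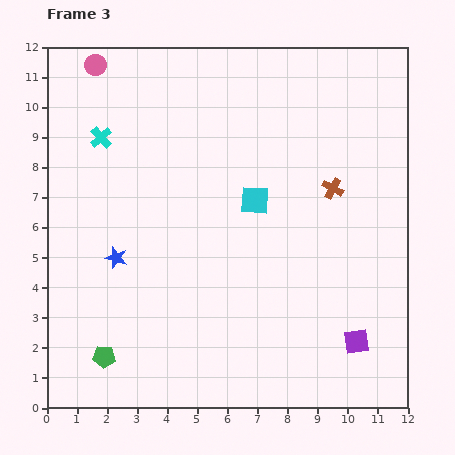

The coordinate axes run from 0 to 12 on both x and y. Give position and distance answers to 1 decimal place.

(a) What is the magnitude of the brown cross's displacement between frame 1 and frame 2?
2.6

The brown cross moved from (4.8, 9.4) to (7.2, 8.3), a distance of √(2.4² + 1.1²) ≈ 2.6.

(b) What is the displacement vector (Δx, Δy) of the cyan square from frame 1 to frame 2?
(3.0, 1.2)

The cyan square was at (6.9, 4.5) in frame 1 and (9.9, 5.7) in frame 2.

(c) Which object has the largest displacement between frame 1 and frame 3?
the green pentagon

(moved 9.5; next 8.9)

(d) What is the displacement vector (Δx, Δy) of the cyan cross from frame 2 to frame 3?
(-4.4, -0.6)

The cyan cross was at (6.2, 9.6) in frame 2 and (1.8, 9.0) in frame 3.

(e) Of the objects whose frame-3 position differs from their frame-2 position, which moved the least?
the pink circle

(moved 0.7)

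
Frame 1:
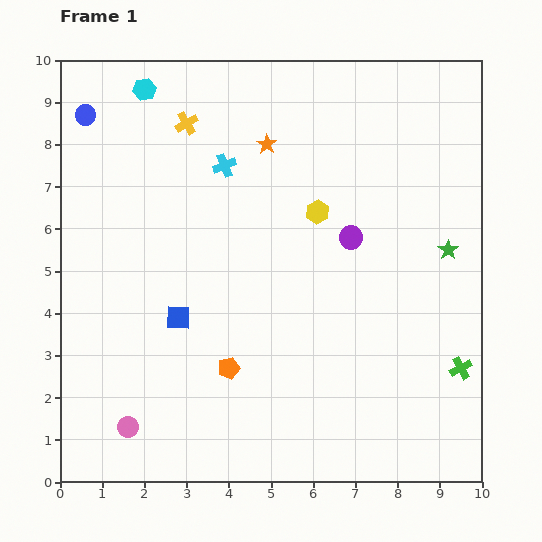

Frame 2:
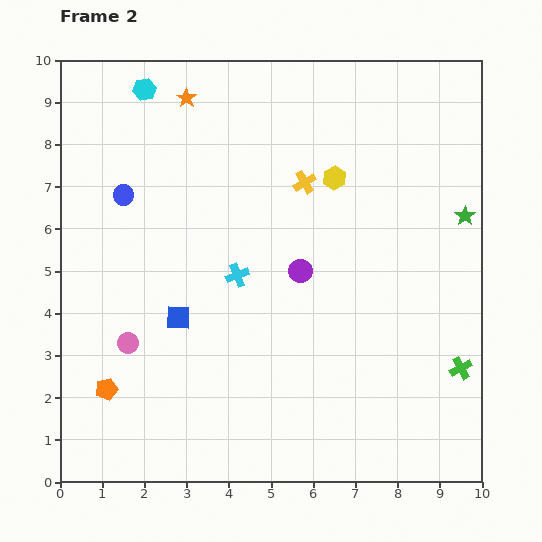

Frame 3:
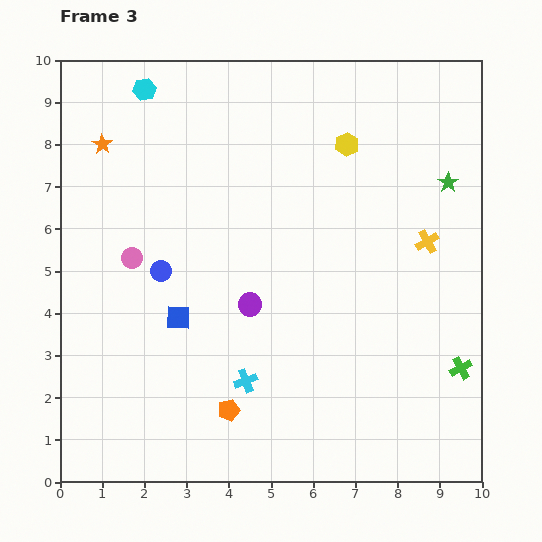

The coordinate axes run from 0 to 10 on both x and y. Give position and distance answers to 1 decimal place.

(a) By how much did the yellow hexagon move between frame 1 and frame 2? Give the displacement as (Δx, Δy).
(0.4, 0.8)

The yellow hexagon was at (6.1, 6.4) in frame 1 and (6.5, 7.2) in frame 2.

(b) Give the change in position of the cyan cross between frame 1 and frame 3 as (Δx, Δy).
(0.5, -5.1)

The cyan cross was at (3.9, 7.5) in frame 1 and (4.4, 2.4) in frame 3.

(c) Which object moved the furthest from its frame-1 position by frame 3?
the yellow cross

(moved 6.4; next 5.1)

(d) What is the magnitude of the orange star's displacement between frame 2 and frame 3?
2.3

The orange star moved from (3.0, 9.1) to (1.0, 8.0), a distance of √(2.0² + 1.1²) ≈ 2.3.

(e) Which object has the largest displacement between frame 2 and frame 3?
the yellow cross

(moved 3.2; next 2.9)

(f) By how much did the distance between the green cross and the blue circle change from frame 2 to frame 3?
-1.5

Distance in frame 2: 9.0. Distance in frame 3: 7.5.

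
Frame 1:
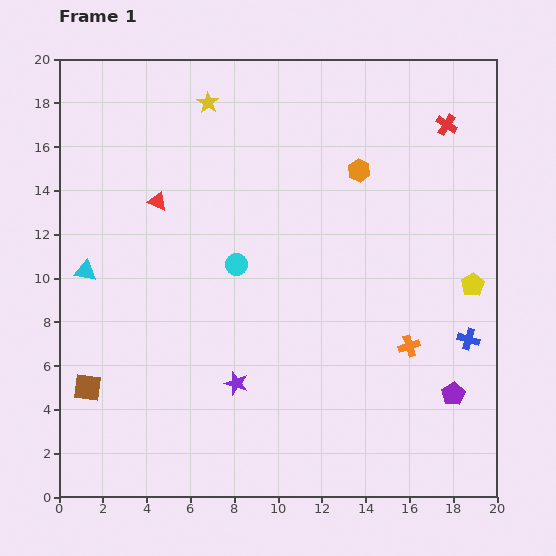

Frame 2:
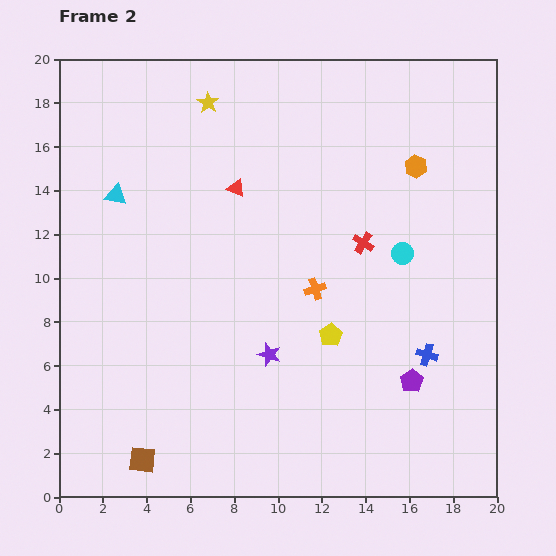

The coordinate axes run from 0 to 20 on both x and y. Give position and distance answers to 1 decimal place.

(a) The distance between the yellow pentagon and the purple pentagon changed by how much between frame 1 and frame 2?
-0.8

Distance in frame 1: 5.1. Distance in frame 2: 4.3.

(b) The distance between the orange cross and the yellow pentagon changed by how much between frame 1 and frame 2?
-1.8

Distance in frame 1: 4.0. Distance in frame 2: 2.2.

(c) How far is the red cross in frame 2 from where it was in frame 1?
6.6

The red cross moved from (17.7, 17.0) to (13.9, 11.6), a distance of √(3.8² + 5.4²) ≈ 6.6.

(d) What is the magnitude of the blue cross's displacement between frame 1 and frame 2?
2.0

The blue cross moved from (18.7, 7.2) to (16.8, 6.5), a distance of √(1.9² + 0.7²) ≈ 2.0.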